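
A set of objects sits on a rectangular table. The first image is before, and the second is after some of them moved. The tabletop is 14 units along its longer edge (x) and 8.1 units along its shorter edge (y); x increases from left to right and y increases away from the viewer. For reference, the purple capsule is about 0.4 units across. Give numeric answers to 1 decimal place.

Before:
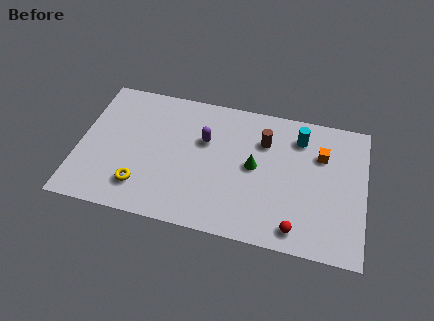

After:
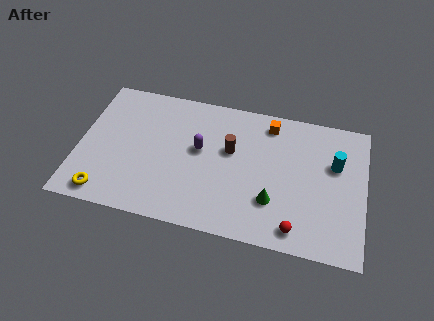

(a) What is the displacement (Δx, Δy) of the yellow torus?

(-1.7, -0.8)

From the two frames, the yellow torus sits at roughly (3.2, 1.8) before and (1.5, 1.0) after.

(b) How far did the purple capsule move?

0.6

The purple capsule was near (6.1, 5.2) before and (5.9, 4.6) after, so it travelled √(0.2² + 0.6²) ≈ 0.6 units.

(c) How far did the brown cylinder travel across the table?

1.8

From (9.0, 5.8) to (7.4, 4.9), the brown cylinder covered √(1.6² + 0.9²) ≈ 1.8 units.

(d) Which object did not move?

the red sphere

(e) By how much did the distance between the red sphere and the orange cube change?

+1.4

The distance was about 4.6 in the first image and 6.0 in the second, so they moved 1.4 units further apart.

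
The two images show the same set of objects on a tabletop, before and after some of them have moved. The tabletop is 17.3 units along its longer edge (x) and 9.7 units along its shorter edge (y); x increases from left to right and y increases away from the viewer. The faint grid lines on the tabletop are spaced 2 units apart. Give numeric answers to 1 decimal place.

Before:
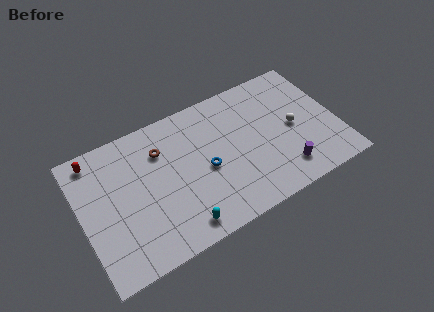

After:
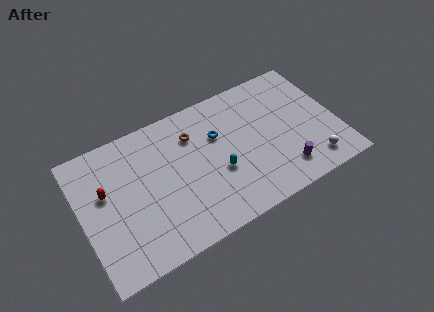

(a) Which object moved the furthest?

the cyan capsule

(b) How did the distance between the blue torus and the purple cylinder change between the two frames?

+0.4

They were about 5.6 units apart before and 6.0 after — 0.4 units further apart.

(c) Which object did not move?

the purple cylinder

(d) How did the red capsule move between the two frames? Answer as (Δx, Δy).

(0.4, -2.6)

The red capsule started near (1.3, 8.5) and ended near (1.7, 5.9).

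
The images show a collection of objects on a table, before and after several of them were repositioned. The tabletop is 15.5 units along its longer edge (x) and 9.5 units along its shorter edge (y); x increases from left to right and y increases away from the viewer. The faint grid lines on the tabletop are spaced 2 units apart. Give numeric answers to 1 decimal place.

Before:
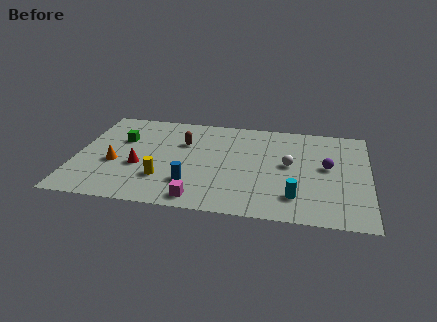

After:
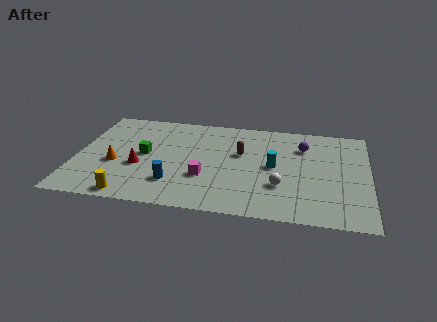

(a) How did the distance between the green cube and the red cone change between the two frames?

-1.5

Before: roughly 2.7 units apart; after: 1.2. That's 1.5 units closer together.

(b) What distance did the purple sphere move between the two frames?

2.2

The purple sphere was near (13.3, 5.2) before and (12.0, 7.0) after, so it travelled √(1.3² + 1.8²) ≈ 2.2 units.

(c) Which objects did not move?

the red cone and the orange cone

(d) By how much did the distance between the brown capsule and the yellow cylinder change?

+3.6

The distance was about 3.8 in the first image and 7.4 in the second, so they moved 3.6 units further apart.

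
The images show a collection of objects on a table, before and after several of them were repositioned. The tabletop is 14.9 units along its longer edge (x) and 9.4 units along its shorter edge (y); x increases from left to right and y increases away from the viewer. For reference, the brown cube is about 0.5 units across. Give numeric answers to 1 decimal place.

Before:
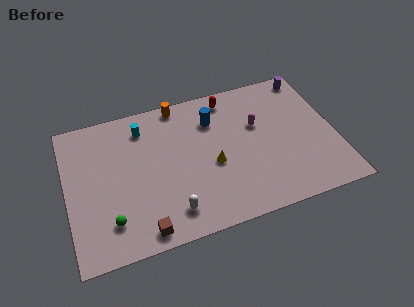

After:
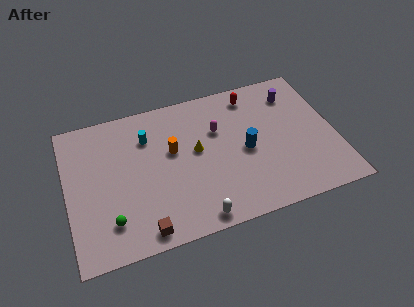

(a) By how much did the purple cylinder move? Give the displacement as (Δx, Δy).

(-1.0, -1.0)

From the two frames, the purple cylinder sits at roughly (13.9, 8.4) before and (12.9, 7.4) after.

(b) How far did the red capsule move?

1.3

The red capsule moved from about (9.3, 8.2) to (10.6, 8.0), a distance of √(1.3² + 0.2²) ≈ 1.3.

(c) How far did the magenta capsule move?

2.2

The magenta capsule moved from about (10.7, 5.9) to (8.5, 6.2), a distance of √(2.2² + 0.3²) ≈ 2.2.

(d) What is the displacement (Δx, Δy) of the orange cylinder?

(-0.6, -3.0)

The orange cylinder started near (6.5, 8.6) and ended near (5.9, 5.6).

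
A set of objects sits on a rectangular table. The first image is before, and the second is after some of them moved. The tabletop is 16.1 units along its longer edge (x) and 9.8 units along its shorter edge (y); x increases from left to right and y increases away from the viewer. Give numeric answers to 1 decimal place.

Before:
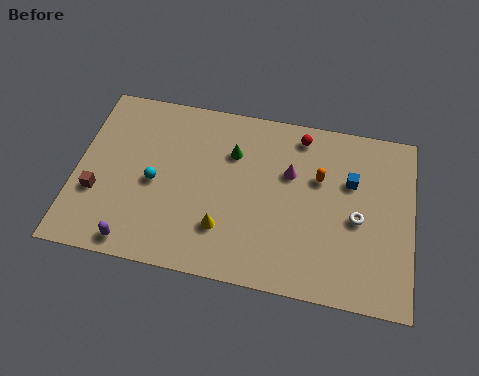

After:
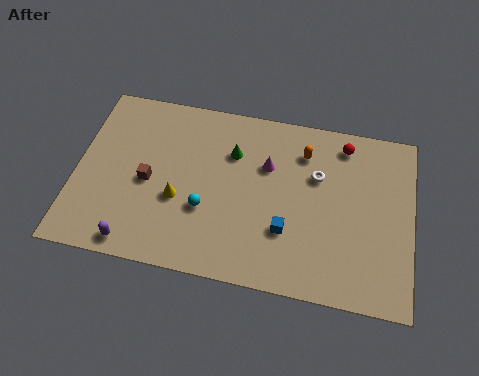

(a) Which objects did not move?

the green cone and the purple capsule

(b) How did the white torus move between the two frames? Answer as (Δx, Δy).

(-2.0, 2.0)

The white torus was at about (13.5, 4.4) and moved to about (11.5, 6.4).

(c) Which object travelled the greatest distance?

the blue cube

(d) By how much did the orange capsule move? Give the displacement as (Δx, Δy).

(-0.8, 1.3)

The orange capsule started near (11.6, 6.3) and ended near (10.8, 7.6).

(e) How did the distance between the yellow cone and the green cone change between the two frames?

-0.4

They were about 4.3 units apart before and 3.9 after — 0.4 units closer together.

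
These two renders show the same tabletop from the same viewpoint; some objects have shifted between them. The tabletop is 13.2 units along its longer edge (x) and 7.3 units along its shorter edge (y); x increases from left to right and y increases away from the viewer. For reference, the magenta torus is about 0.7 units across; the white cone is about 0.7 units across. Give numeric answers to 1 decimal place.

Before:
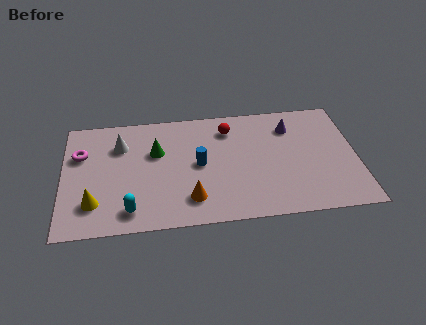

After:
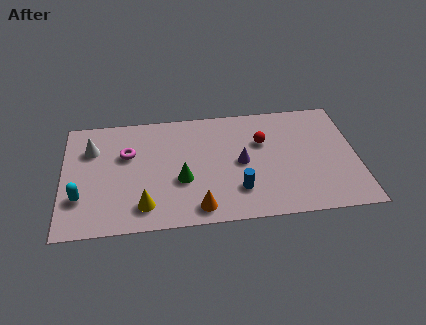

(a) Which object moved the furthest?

the purple cone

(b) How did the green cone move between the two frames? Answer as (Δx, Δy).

(1.1, -1.9)

From the two frames, the green cone sits at roughly (4.2, 4.7) before and (5.3, 2.8) after.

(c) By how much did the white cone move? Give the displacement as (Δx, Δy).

(-1.3, -0.1)

The white cone was at about (2.6, 5.3) and moved to about (1.3, 5.2).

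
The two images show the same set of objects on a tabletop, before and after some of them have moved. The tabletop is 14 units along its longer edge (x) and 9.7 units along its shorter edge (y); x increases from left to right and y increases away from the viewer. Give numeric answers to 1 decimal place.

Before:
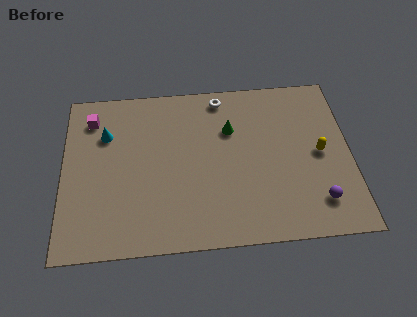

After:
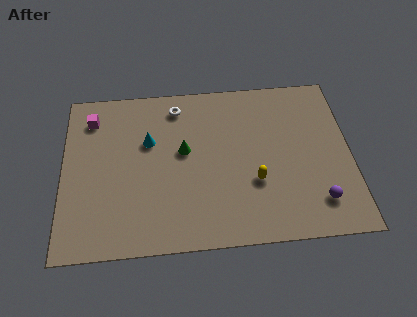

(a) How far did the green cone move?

2.5

The green cone was near (8.2, 6.6) before and (5.9, 5.5) after, so it travelled √(2.3² + 1.1²) ≈ 2.5 units.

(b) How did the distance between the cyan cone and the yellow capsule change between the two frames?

-4.8

The distance was about 10.6 in the first image and 5.8 in the second, so they moved 4.8 units closer together.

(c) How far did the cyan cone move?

2.2

The cyan cone was near (2.1, 6.8) before and (4.2, 6.2) after, so it travelled √(2.1² + 0.6²) ≈ 2.2 units.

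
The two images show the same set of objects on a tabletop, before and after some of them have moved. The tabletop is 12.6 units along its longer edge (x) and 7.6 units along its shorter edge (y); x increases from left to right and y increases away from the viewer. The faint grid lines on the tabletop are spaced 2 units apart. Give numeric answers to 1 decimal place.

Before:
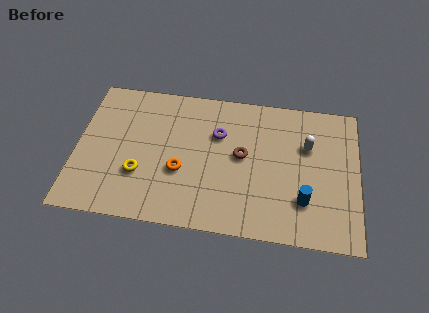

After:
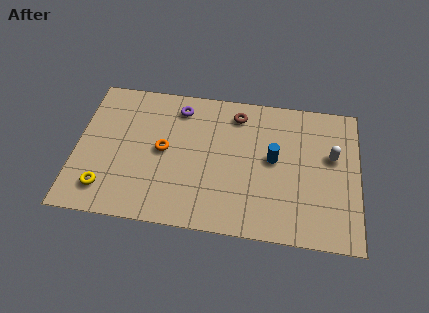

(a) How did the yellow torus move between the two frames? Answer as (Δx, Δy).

(-1.5, -1.0)

The yellow torus was at about (2.9, 2.5) and moved to about (1.4, 1.5).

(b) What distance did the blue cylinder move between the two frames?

2.4

The blue cylinder was near (10.2, 2.1) before and (8.8, 4.1) after, so it travelled √(1.4² + 2.0²) ≈ 2.4 units.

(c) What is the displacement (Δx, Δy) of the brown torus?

(-0.3, 2.2)

The brown torus started near (7.4, 4.1) and ended near (7.1, 6.3).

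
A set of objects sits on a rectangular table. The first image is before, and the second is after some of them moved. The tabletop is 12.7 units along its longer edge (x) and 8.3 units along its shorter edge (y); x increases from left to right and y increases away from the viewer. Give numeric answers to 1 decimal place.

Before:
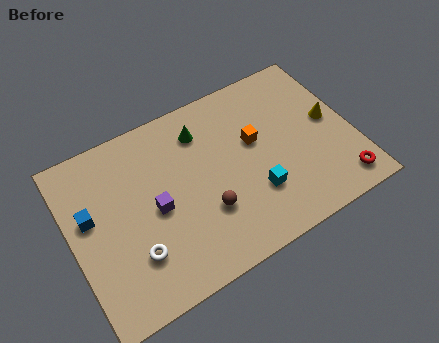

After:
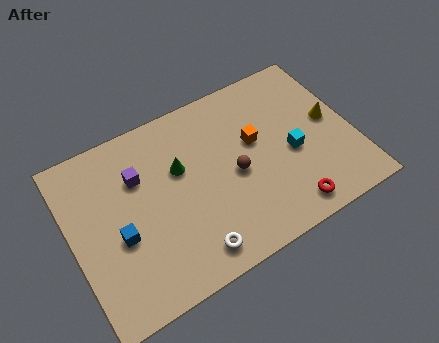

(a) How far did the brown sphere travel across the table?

1.9

From (5.8, 2.7) to (7.3, 3.8), the brown sphere covered √(1.5² + 1.1²) ≈ 1.9 units.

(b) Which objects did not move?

the yellow cone and the orange cube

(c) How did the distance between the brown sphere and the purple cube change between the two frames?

+2.1

The distance was about 2.4 in the first image and 4.5 in the second, so they moved 2.1 units further apart.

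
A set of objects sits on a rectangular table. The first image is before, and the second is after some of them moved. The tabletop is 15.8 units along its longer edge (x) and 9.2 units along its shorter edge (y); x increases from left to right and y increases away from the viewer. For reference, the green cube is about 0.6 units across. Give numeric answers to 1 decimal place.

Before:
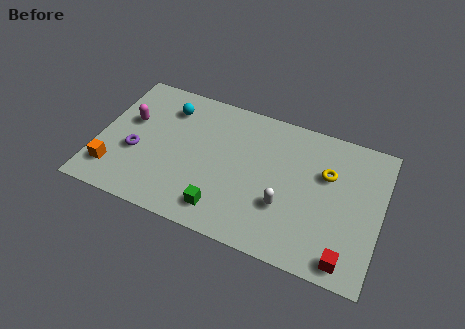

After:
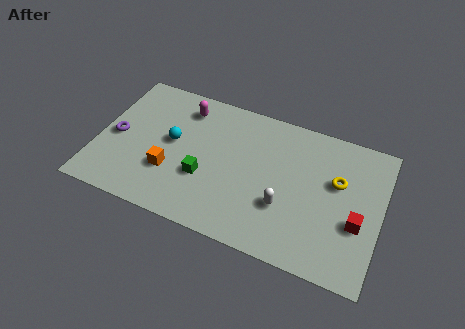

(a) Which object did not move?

the white capsule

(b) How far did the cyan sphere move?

2.3

The cyan sphere was near (3.6, 7.2) before and (4.1, 5.0) after, so it travelled √(0.5² + 2.2²) ≈ 2.3 units.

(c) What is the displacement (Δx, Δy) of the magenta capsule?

(2.9, 1.9)

The magenta capsule started near (1.6, 5.6) and ended near (4.5, 7.5).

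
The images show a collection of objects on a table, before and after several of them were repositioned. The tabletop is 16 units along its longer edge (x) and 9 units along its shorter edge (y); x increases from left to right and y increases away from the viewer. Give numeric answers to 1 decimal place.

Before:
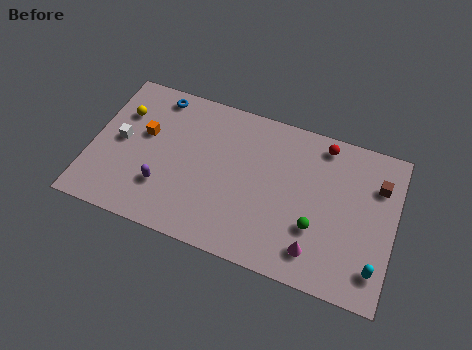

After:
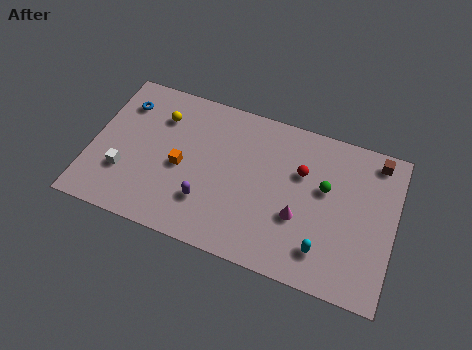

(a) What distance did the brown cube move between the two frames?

1.4

From (15.0, 6.5) to (14.8, 7.9), the brown cube covered √(0.2² + 1.4²) ≈ 1.4 units.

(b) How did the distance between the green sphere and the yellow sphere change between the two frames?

-2.1

The distance was about 11.1 in the first image and 9.0 in the second, so they moved 2.1 units closer together.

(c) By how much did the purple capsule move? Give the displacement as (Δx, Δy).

(2.3, -0.1)

The purple capsule started near (4.0, 2.6) and ended near (6.3, 2.5).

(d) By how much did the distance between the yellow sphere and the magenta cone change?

-3.2

They were about 11.6 units apart before and 8.4 after — 3.2 units closer together.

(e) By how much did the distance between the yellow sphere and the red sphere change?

-3.1

They were about 10.7 units apart before and 7.6 after — 3.1 units closer together.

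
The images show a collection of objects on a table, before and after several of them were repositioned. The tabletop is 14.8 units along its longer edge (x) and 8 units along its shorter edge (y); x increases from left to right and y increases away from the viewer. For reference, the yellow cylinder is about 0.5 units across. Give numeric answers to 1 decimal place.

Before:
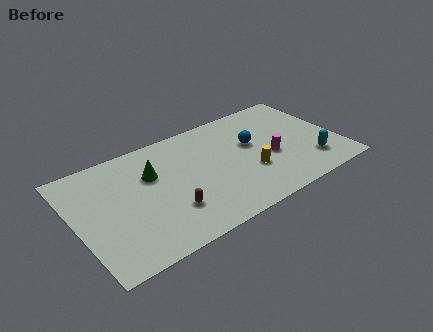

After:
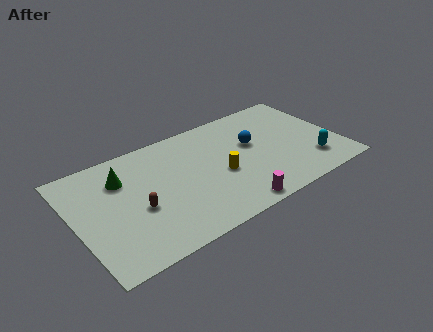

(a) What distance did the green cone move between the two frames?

1.7

From (4.4, 5.3) to (2.8, 5.8), the green cone covered √(1.6² + 0.5²) ≈ 1.7 units.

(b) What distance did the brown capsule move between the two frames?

1.9

The brown capsule moved from about (4.9, 2.3) to (3.3, 3.3), a distance of √(1.6² + 1.0²) ≈ 1.9.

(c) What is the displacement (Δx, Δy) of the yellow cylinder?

(-1.6, 0.6)

The yellow cylinder was at about (9.6, 2.8) and moved to about (8.0, 3.4).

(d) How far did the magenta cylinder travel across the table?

3.7

The magenta cylinder was near (10.9, 3.3) before and (8.2, 0.8) after, so it travelled √(2.7² + 2.5²) ≈ 3.7 units.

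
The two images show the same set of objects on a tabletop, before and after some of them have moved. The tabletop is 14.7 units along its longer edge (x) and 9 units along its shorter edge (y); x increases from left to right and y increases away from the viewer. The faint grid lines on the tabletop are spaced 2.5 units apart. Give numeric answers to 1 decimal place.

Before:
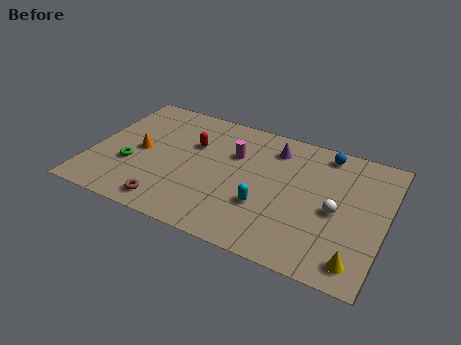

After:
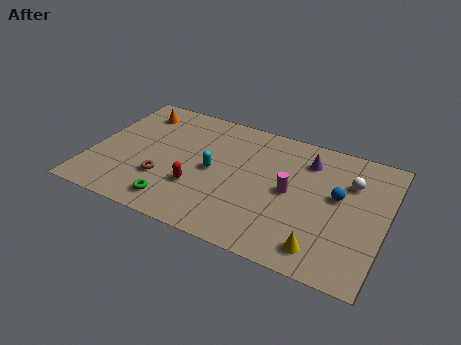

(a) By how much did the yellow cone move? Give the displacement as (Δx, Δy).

(-1.7, 0.1)

The yellow cone started near (13.6, 1.3) and ended near (11.9, 1.4).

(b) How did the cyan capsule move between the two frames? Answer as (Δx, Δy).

(-2.8, 1.4)

The cyan capsule started near (8.9, 3.0) and ended near (6.1, 4.4).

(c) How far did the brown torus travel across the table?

1.7

The brown torus was near (4.3, 1.2) before and (3.8, 2.8) after, so it travelled √(0.5² + 1.6²) ≈ 1.7 units.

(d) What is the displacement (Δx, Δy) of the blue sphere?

(0.9, -2.8)

The blue sphere started near (11.4, 7.9) and ended near (12.3, 5.1).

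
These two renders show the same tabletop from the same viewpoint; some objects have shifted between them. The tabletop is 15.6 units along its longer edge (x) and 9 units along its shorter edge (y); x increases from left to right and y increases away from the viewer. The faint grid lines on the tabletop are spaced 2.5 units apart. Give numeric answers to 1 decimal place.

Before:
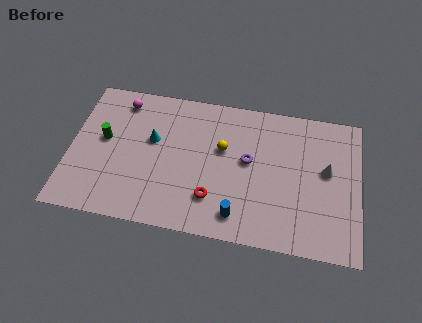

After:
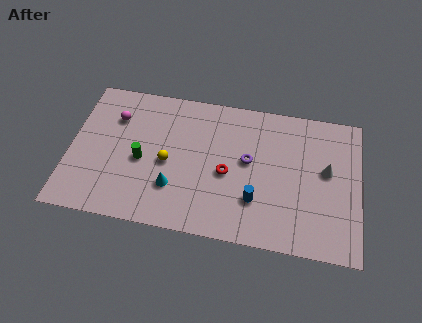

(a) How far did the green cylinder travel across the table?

2.3

The green cylinder moved from about (1.8, 5.0) to (3.9, 4.0), a distance of √(2.1² + 1.0²) ≈ 2.3.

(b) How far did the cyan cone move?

3.1

The cyan cone moved from about (4.4, 5.4) to (5.7, 2.6), a distance of √(1.3² + 2.8²) ≈ 3.1.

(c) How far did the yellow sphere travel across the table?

3.2

The yellow sphere was near (8.2, 5.5) before and (5.3, 4.1) after, so it travelled √(2.9² + 1.4²) ≈ 3.2 units.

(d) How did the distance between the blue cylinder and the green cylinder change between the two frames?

-1.8

The distance was about 8.2 in the first image and 6.4 in the second, so they moved 1.8 units closer together.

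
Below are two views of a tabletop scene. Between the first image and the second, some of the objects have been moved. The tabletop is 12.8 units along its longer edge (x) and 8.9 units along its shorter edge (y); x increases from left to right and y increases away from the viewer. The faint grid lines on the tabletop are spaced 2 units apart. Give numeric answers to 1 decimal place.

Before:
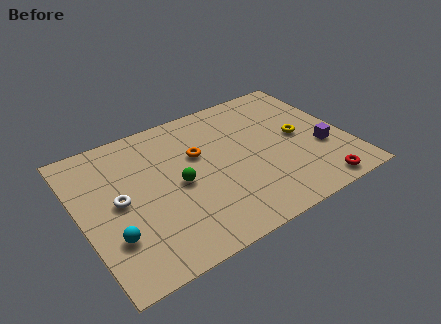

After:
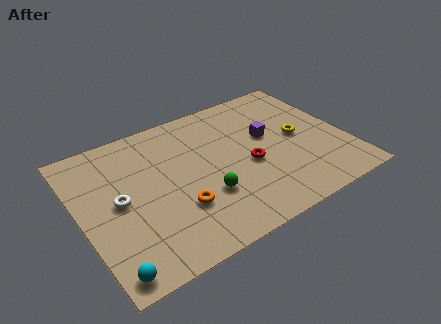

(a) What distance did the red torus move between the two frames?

4.0

From (10.8, 0.9) to (8.0, 3.8), the red torus covered √(2.8² + 2.9²) ≈ 4.0 units.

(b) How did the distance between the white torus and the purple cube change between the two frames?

-2.4

Before: roughly 9.8 units apart; after: 7.4. That's 2.4 units closer together.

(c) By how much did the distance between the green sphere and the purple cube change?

-2.8

The distance was about 7.0 in the first image and 4.2 in the second, so they moved 2.8 units closer together.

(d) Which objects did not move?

the yellow torus and the white torus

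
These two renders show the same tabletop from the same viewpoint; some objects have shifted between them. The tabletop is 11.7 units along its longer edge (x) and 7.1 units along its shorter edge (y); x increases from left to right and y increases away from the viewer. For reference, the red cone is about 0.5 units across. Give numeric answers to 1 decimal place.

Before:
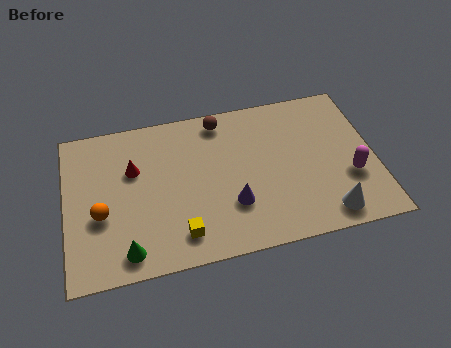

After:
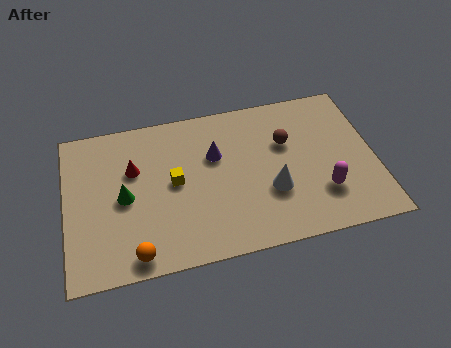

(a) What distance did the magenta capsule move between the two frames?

1.2

The magenta capsule moved from about (10.7, 2.5) to (9.6, 2.0), a distance of √(1.1² + 0.5²) ≈ 1.2.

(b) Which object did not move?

the red cone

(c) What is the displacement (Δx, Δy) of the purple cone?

(-0.5, 2.4)

From the two frames, the purple cone sits at roughly (6.2, 2.2) before and (5.7, 4.6) after.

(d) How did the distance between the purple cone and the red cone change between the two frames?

-1.2

They were about 4.3 units apart before and 3.1 after — 1.2 units closer together.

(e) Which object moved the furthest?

the brown sphere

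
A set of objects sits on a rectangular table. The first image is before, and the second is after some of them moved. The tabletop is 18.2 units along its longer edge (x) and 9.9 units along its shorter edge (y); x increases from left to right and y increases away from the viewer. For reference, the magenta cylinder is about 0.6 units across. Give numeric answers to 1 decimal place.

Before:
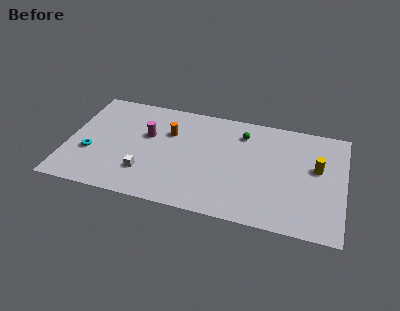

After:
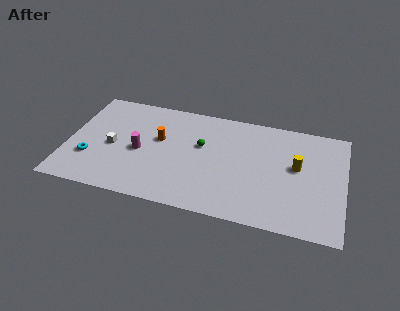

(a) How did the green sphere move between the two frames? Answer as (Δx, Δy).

(-2.6, -1.8)

The green sphere started near (11.4, 7.8) and ended near (8.8, 6.0).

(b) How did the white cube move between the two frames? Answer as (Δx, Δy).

(-2.3, 1.9)

From the two frames, the white cube sits at roughly (5.3, 2.6) before and (3.0, 4.5) after.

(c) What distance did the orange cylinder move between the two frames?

1.0

From (6.6, 6.7) to (6.0, 5.9), the orange cylinder covered √(0.6² + 0.8²) ≈ 1.0 units.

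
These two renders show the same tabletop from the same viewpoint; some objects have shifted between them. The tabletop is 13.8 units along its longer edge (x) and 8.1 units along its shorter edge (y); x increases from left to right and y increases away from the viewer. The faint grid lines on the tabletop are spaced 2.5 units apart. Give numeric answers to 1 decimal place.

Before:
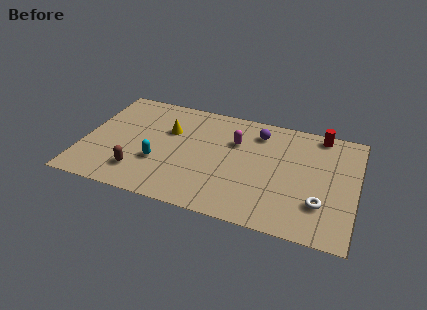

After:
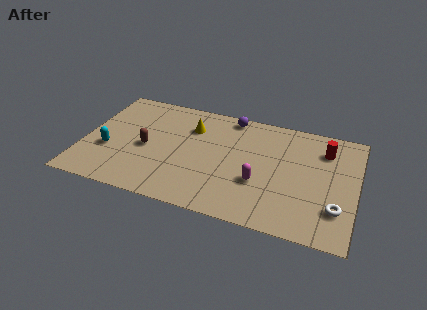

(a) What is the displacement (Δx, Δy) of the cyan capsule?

(-2.6, 0.2)

The cyan capsule started near (3.9, 2.8) and ended near (1.3, 3.0).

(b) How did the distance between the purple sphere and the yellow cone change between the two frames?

-2.3

They were about 4.7 units apart before and 2.4 after — 2.3 units closer together.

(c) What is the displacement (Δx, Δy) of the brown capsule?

(0.2, 1.9)

From the two frames, the brown capsule sits at roughly (3.0, 1.8) before and (3.2, 3.7) after.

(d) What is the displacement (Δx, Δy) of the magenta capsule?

(1.4, -2.6)

The magenta capsule was at about (7.6, 5.5) and moved to about (9.0, 2.9).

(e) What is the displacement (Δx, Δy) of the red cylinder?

(0.3, -1.1)

The red cylinder was at about (11.8, 7.3) and moved to about (12.1, 6.2).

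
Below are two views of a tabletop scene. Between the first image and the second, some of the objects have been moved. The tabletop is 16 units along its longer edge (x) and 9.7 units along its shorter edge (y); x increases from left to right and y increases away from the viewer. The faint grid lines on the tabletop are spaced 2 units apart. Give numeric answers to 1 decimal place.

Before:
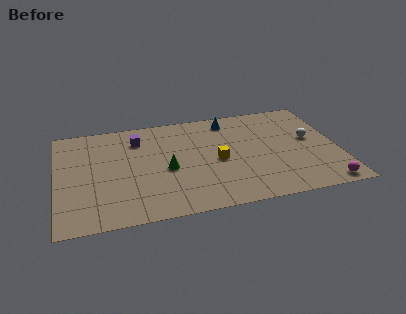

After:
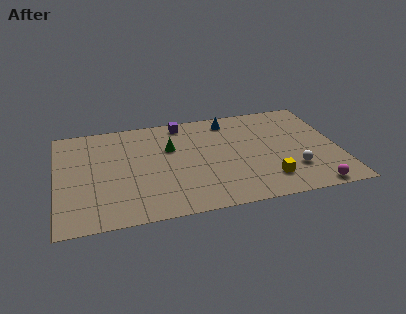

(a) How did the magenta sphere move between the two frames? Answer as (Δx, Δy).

(-0.7, -0.1)

From the two frames, the magenta sphere sits at roughly (14.9, 0.9) before and (14.2, 0.8) after.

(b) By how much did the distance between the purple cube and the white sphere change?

-1.6

The distance was about 10.0 in the first image and 8.4 in the second, so they moved 1.6 units closer together.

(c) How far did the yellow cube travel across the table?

3.6

The yellow cube moved from about (9.1, 4.5) to (11.8, 2.1), a distance of √(2.7² + 2.4²) ≈ 3.6.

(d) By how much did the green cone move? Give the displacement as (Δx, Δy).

(0.3, 2.0)

The green cone started near (6.2, 4.3) and ended near (6.5, 6.3).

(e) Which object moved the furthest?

the yellow cube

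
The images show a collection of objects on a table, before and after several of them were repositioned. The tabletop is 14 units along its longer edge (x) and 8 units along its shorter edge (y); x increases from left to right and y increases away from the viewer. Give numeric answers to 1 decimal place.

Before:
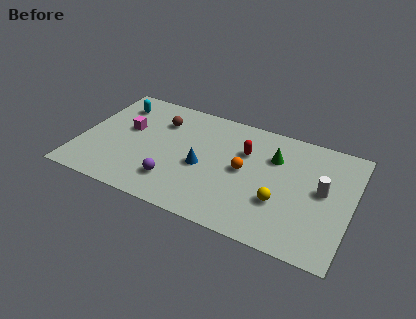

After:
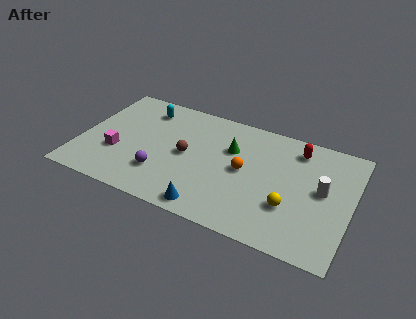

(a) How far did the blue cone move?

2.7

The blue cone moved from about (6.4, 3.5) to (7.1, 0.9), a distance of √(0.7² + 2.6²) ≈ 2.7.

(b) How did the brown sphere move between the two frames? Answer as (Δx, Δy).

(1.6, -1.9)

From the two frames, the brown sphere sits at roughly (3.9, 5.9) before and (5.5, 4.0) after.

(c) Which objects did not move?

the white cylinder and the orange sphere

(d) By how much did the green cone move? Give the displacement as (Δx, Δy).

(-2.2, -0.3)

The green cone started near (9.9, 5.6) and ended near (7.7, 5.3).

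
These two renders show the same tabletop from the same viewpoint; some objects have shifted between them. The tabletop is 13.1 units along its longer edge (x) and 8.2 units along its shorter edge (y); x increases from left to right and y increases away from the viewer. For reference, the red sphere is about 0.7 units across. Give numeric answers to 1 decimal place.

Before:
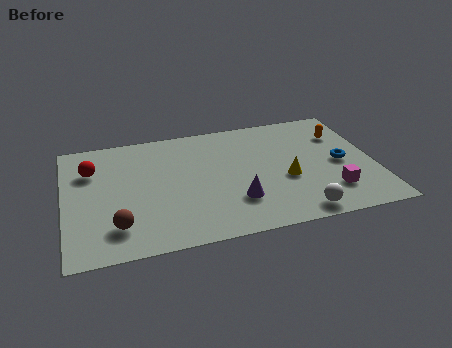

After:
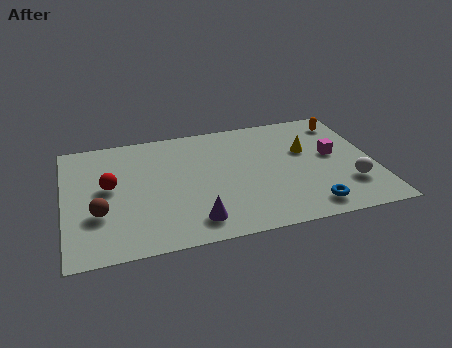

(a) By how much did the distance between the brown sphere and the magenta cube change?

+1.1

Before: roughly 9.0 units apart; after: 10.1. That's 1.1 units further apart.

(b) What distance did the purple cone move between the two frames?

2.0

The purple cone moved from about (7.1, 2.3) to (5.3, 1.4), a distance of √(1.8² + 0.9²) ≈ 2.0.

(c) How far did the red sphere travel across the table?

1.5

The red sphere was near (1.2, 5.8) before and (1.9, 4.5) after, so it travelled √(0.7² + 1.3²) ≈ 1.5 units.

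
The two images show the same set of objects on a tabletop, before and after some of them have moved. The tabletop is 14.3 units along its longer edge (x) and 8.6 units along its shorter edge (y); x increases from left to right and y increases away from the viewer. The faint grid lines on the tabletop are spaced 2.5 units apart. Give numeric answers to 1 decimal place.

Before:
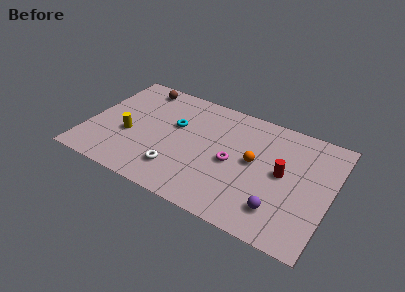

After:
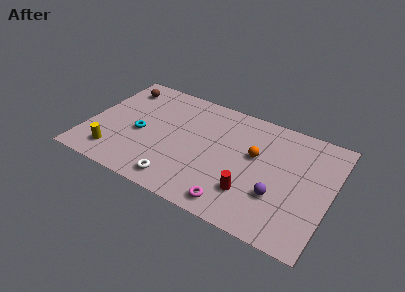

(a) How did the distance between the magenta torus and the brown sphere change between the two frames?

+2.7

They were about 7.0 units apart before and 9.7 after — 2.7 units further apart.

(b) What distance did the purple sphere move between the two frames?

0.9

The purple sphere moved from about (11.6, 1.9) to (11.4, 2.8), a distance of √(0.2² + 0.9²) ≈ 0.9.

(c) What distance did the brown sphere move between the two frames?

1.2

The brown sphere moved from about (2.5, 7.5) to (1.4, 7.0), a distance of √(1.1² + 0.5²) ≈ 1.2.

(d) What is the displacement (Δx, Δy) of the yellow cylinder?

(-0.6, -1.8)

The yellow cylinder was at about (2.5, 3.4) and moved to about (1.9, 1.6).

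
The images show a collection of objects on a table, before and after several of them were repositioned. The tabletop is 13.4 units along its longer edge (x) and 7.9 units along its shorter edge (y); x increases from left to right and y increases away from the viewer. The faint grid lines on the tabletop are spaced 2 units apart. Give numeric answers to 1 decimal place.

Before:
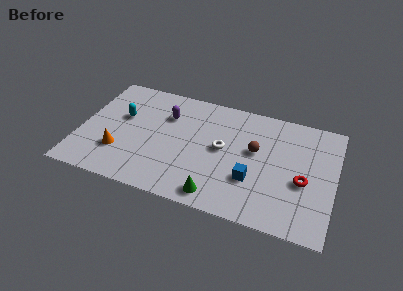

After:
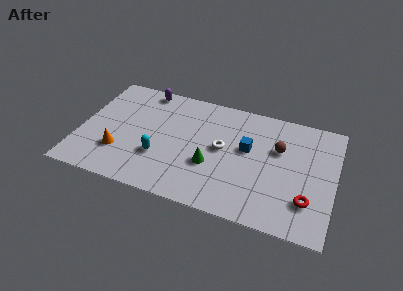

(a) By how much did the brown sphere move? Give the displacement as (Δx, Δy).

(1.2, 0.5)

The brown sphere started near (9.2, 4.6) and ended near (10.4, 5.1).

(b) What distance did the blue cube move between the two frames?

2.0

From (9.2, 2.6) to (8.8, 4.6), the blue cube covered √(0.4² + 2.0²) ≈ 2.0 units.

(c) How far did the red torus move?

1.2

The red torus was near (11.8, 3.3) before and (12.1, 2.1) after, so it travelled √(0.3² + 1.2²) ≈ 1.2 units.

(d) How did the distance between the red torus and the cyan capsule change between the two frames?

-2.0

They were about 9.8 units apart before and 7.8 after — 2.0 units closer together.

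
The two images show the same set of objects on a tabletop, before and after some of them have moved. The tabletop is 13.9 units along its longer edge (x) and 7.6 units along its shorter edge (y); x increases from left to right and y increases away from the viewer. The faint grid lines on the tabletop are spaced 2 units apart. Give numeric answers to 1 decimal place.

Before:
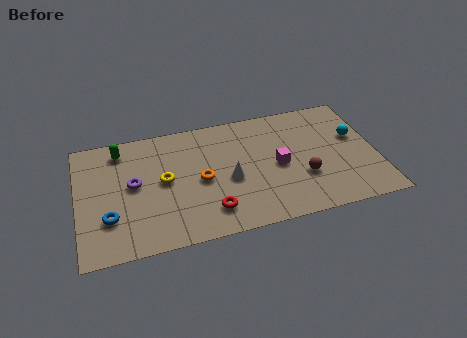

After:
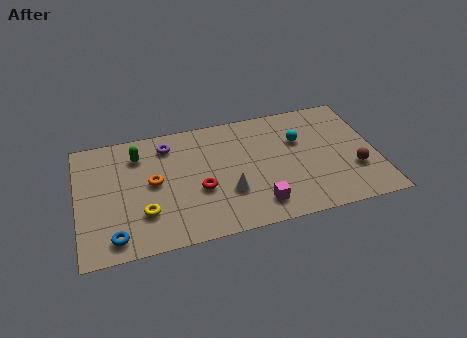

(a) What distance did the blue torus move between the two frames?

1.2

The blue torus was near (1.4, 2.3) before and (1.6, 1.1) after, so it travelled √(0.2² + 1.2²) ≈ 1.2 units.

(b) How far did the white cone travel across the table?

0.8

The white cone moved from about (7.0, 3.3) to (6.9, 2.5), a distance of √(0.1² + 0.8²) ≈ 0.8.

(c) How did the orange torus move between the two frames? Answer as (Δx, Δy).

(-2.2, 0.4)

The orange torus started near (5.7, 3.6) and ended near (3.5, 4.0).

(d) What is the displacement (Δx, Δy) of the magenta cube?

(-1.1, -2.2)

The magenta cube was at about (9.3, 3.6) and moved to about (8.2, 1.4).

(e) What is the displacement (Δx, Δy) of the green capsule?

(0.8, -0.5)

From the two frames, the green capsule sits at roughly (2.1, 6.4) before and (2.9, 5.9) after.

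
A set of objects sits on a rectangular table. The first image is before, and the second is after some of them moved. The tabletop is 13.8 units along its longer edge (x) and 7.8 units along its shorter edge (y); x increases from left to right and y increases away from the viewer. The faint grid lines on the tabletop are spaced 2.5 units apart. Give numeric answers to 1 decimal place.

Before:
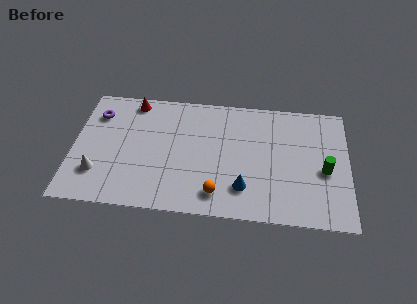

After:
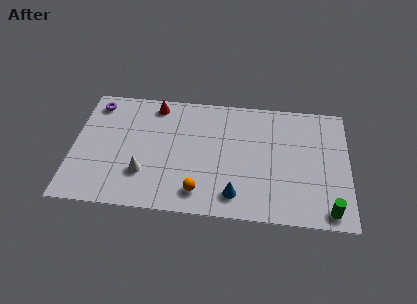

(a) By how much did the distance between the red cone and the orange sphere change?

-1.1

Before: roughly 7.0 units apart; after: 5.9. That's 1.1 units closer together.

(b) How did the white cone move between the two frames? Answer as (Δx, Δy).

(2.3, 0.2)

The white cone started near (1.3, 2.1) and ended near (3.6, 2.3).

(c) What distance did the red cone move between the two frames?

1.1

The red cone was near (2.9, 6.9) before and (4.0, 6.8) after, so it travelled √(1.1² + 0.1²) ≈ 1.1 units.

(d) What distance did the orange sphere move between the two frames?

0.9

The orange sphere moved from about (7.3, 1.4) to (6.4, 1.4), a distance of √(0.9² + 0.0²) ≈ 0.9.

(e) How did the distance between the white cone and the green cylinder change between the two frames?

-2.1

Before: roughly 11.4 units apart; after: 9.3. That's 2.1 units closer together.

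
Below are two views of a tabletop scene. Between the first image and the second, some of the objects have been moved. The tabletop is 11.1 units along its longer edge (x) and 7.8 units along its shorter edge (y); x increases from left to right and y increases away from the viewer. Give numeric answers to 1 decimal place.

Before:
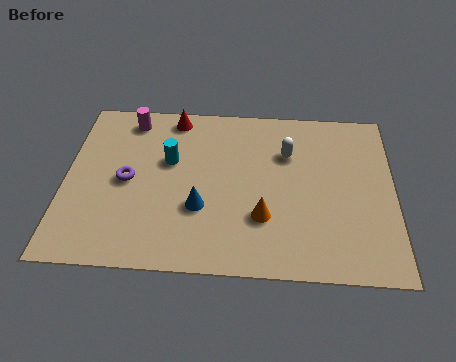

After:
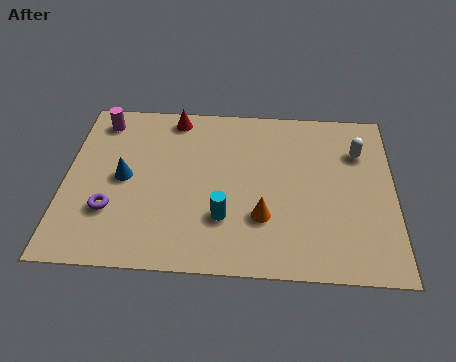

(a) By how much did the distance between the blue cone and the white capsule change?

+4.1

Before: roughly 4.0 units apart; after: 8.1. That's 4.1 units further apart.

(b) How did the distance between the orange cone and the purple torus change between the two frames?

+0.3

Before: roughly 4.8 units apart; after: 5.1. That's 0.3 units further apart.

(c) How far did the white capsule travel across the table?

2.4

From (7.5, 5.4) to (9.9, 5.6), the white capsule covered √(2.4² + 0.2²) ≈ 2.4 units.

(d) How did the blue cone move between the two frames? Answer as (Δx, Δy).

(-2.6, 1.2)

The blue cone started near (4.6, 2.7) and ended near (2.0, 3.9).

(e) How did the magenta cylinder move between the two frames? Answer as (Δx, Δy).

(-1.0, -0.1)

The magenta cylinder was at about (2.1, 6.7) and moved to about (1.1, 6.6).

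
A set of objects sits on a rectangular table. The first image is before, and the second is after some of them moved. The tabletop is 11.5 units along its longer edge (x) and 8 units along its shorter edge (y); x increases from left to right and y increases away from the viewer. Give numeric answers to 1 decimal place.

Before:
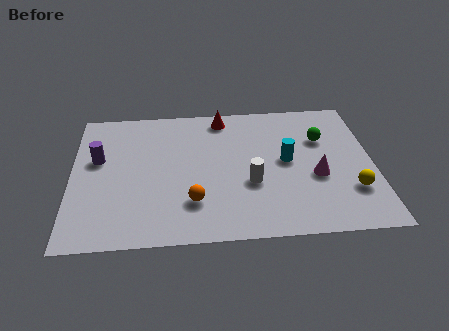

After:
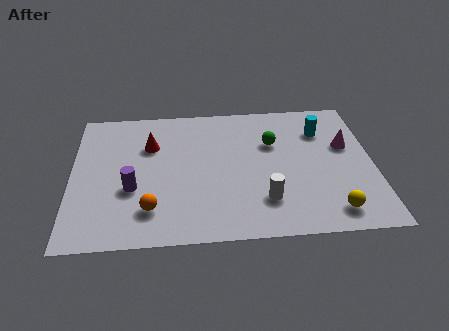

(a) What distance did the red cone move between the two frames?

3.2

The red cone moved from about (5.8, 7.0) to (3.0, 5.5), a distance of √(2.8² + 1.5²) ≈ 3.2.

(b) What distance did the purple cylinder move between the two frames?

2.2

The purple cylinder was near (1.0, 4.8) before and (2.3, 3.0) after, so it travelled √(1.3² + 1.8²) ≈ 2.2 units.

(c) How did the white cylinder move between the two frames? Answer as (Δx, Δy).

(0.5, -1.0)

The white cylinder started near (6.8, 3.0) and ended near (7.3, 2.0).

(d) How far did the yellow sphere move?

1.4

From (10.6, 2.3) to (9.8, 1.2), the yellow sphere covered √(0.8² + 1.1²) ≈ 1.4 units.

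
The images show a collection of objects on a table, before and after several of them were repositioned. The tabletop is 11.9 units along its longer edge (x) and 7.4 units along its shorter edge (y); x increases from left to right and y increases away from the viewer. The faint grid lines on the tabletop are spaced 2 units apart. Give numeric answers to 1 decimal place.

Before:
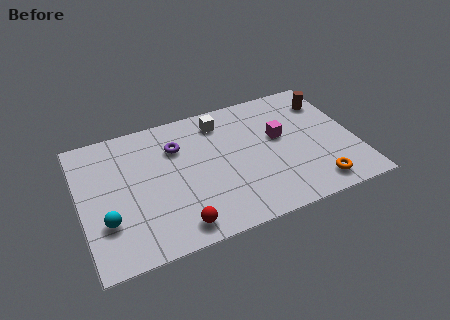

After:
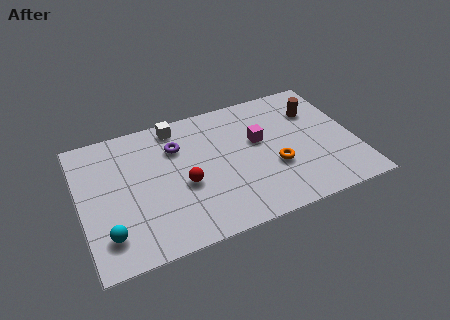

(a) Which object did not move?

the purple torus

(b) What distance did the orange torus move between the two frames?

2.3

The orange torus moved from about (9.9, 1.1) to (8.3, 2.7), a distance of √(1.6² + 1.6²) ≈ 2.3.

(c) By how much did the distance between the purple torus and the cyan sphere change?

+0.5

Before: roughly 4.5 units apart; after: 5.0. That's 0.5 units further apart.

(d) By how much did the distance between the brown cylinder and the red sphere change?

-2.1

The distance was about 8.5 in the first image and 6.4 in the second, so they moved 2.1 units closer together.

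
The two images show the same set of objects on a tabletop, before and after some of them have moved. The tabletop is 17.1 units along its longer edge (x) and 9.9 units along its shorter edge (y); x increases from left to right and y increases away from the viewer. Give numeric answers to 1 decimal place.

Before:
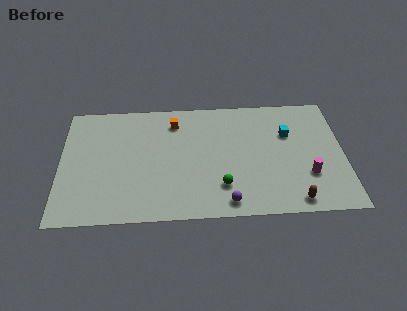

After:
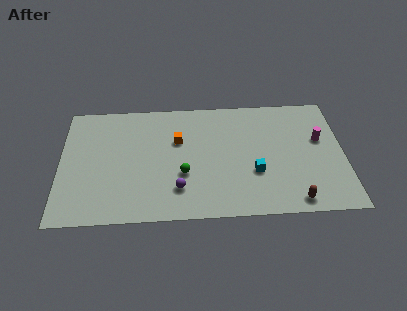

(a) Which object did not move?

the brown capsule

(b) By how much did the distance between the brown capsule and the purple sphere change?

+3.0

Before: roughly 4.0 units apart; after: 7.0. That's 3.0 units further apart.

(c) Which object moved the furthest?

the cyan cube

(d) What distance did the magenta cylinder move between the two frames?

3.0

The magenta cylinder was near (14.9, 3.1) before and (15.7, 6.0) after, so it travelled √(0.8² + 2.9²) ≈ 3.0 units.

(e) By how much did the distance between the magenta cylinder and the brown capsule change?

+3.0

They were about 2.2 units apart before and 5.2 after — 3.0 units further apart.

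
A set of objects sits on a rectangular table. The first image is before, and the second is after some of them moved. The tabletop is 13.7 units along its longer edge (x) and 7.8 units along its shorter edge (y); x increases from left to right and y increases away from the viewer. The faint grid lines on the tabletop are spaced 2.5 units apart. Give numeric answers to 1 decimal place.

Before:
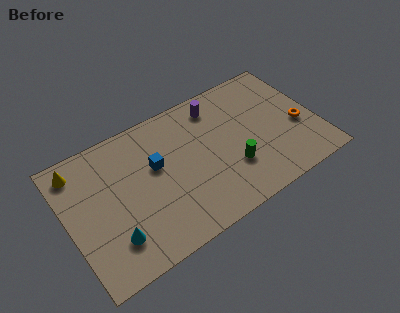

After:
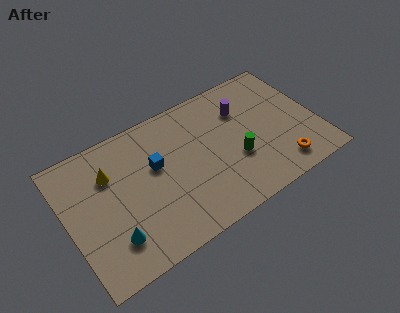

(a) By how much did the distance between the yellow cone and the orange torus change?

-2.5

They were about 12.3 units apart before and 9.8 after — 2.5 units closer together.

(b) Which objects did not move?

the blue cube and the cyan cone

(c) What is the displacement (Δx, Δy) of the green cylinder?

(0.3, 0.4)

The green cylinder started near (8.8, 2.5) and ended near (9.1, 2.9).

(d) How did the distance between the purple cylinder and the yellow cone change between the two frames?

-0.3

They were about 7.7 units apart before and 7.4 after — 0.3 units closer together.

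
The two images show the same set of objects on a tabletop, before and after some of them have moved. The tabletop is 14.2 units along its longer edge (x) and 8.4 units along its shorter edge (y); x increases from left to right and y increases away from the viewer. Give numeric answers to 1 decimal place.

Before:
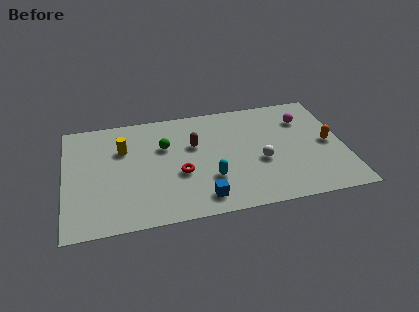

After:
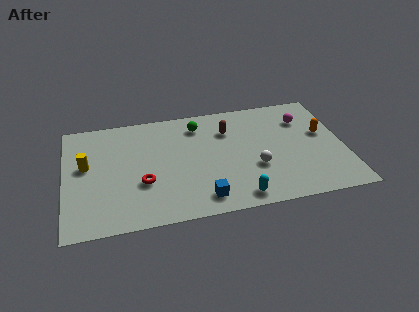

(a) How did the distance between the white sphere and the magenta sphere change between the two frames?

+0.5

They were about 3.7 units apart before and 4.2 after — 0.5 units further apart.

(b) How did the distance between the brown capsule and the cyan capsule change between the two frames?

+2.3

The distance was about 2.8 in the first image and 5.1 in the second, so they moved 2.3 units further apart.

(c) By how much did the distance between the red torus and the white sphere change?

+1.6

The distance was about 4.1 in the first image and 5.7 in the second, so they moved 1.6 units further apart.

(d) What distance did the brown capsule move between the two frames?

2.0

The brown capsule moved from about (6.6, 5.3) to (8.4, 6.1), a distance of √(1.8² + 0.8²) ≈ 2.0.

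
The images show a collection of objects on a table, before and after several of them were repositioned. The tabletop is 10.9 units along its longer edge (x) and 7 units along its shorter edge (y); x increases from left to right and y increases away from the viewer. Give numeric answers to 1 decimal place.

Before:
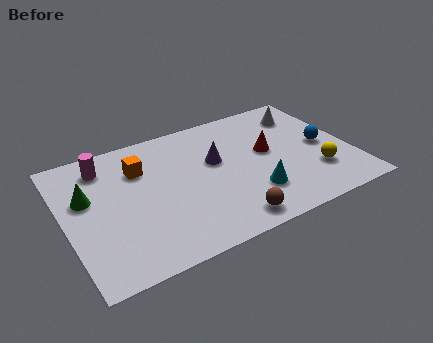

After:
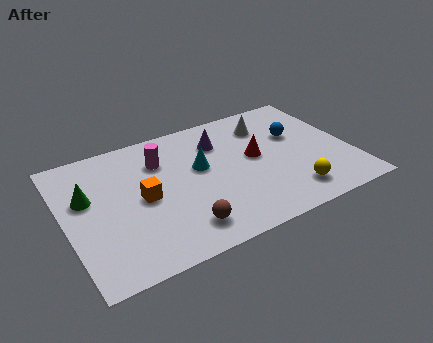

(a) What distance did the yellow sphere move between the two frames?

1.3

The yellow sphere was near (9.4, 2.0) before and (8.3, 1.3) after, so it travelled √(1.1² + 0.7²) ≈ 1.3 units.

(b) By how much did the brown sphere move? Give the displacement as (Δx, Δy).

(-1.7, 0.4)

From the two frames, the brown sphere sits at roughly (5.8, 0.9) before and (4.1, 1.3) after.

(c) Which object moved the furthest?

the cyan cone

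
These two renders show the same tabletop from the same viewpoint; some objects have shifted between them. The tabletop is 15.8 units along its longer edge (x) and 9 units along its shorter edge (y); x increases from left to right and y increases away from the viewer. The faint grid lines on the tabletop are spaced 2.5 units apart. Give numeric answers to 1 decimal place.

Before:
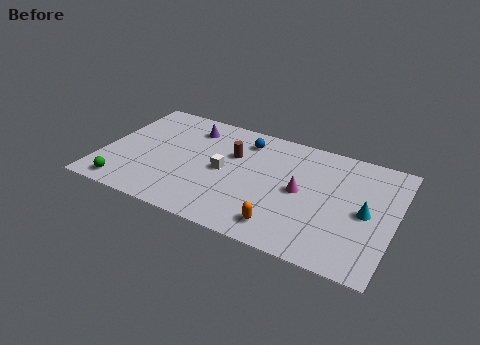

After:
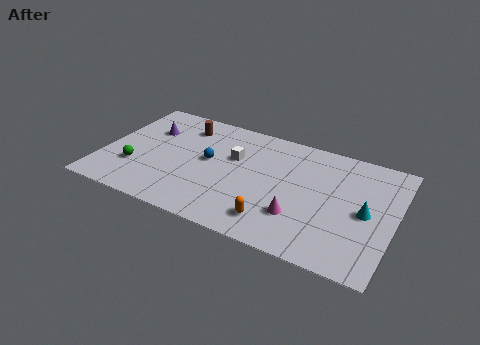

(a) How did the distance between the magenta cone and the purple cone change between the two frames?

+2.5

Before: roughly 6.9 units apart; after: 9.4. That's 2.5 units further apart.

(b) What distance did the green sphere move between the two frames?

1.7

From (1.6, 1.1) to (1.9, 2.8), the green sphere covered √(0.3² + 1.7²) ≈ 1.7 units.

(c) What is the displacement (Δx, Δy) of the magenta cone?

(0.1, -1.9)

From the two frames, the magenta cone sits at roughly (10.8, 4.5) before and (10.9, 2.6) after.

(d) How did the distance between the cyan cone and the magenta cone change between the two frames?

+0.3

Before: roughly 3.5 units apart; after: 3.8. That's 0.3 units further apart.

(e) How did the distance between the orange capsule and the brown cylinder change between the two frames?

+2.4

They were about 5.5 units apart before and 7.9 after — 2.4 units further apart.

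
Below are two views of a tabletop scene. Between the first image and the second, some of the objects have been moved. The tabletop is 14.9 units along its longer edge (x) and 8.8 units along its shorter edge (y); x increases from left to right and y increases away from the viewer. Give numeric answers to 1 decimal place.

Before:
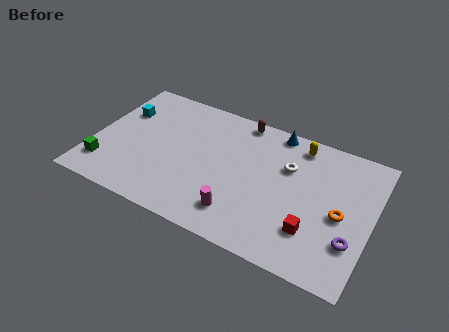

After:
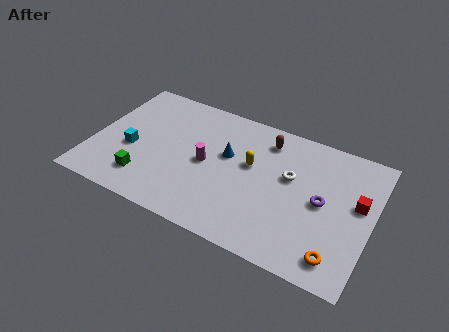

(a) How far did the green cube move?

2.2

The green cube moved from about (0.9, 1.9) to (3.1, 1.9), a distance of √(2.2² + 0.0²) ≈ 2.2.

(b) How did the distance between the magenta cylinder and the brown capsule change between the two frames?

-2.1

They were about 6.2 units apart before and 4.1 after — 2.1 units closer together.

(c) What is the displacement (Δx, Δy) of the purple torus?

(-1.7, 1.8)

From the two frames, the purple torus sits at roughly (14.0, 2.6) before and (12.3, 4.4) after.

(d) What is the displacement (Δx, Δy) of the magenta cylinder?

(-2.1, 2.5)

The magenta cylinder was at about (8.2, 1.8) and moved to about (6.1, 4.3).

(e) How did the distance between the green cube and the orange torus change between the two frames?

-2.3

They were about 12.6 units apart before and 10.3 after — 2.3 units closer together.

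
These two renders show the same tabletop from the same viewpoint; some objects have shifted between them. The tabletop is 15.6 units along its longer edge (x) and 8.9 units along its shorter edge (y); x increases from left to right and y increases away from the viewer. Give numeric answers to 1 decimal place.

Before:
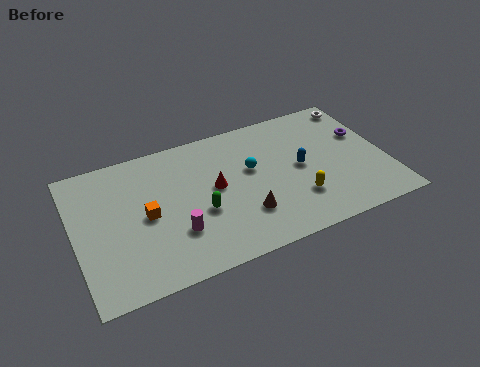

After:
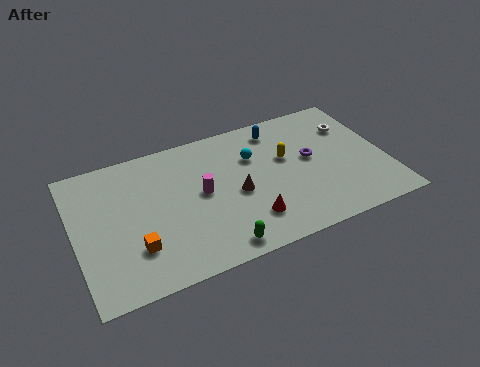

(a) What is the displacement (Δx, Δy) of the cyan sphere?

(0.2, 0.8)

From the two frames, the cyan sphere sits at roughly (8.9, 5.3) before and (9.1, 6.1) after.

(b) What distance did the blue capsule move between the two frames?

3.1

From (11.3, 4.5) to (10.5, 7.5), the blue capsule covered √(0.8² + 3.0²) ≈ 3.1 units.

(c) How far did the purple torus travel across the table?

2.9

The purple torus was near (14.7, 5.6) before and (11.9, 4.9) after, so it travelled √(2.8² + 0.7²) ≈ 2.9 units.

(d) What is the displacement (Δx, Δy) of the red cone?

(1.4, -2.7)

The red cone was at about (7.0, 4.8) and moved to about (8.4, 2.1).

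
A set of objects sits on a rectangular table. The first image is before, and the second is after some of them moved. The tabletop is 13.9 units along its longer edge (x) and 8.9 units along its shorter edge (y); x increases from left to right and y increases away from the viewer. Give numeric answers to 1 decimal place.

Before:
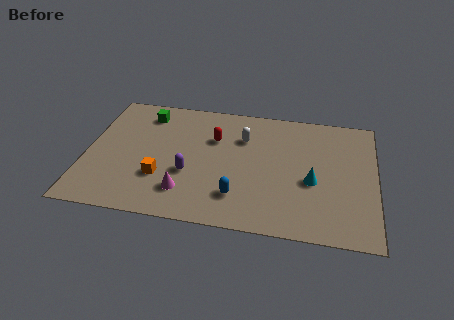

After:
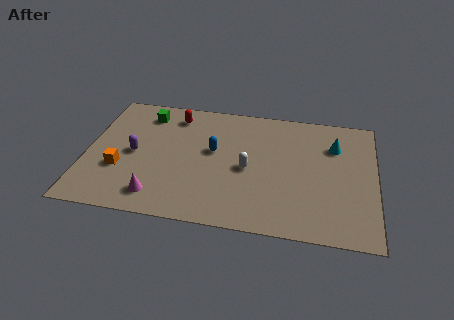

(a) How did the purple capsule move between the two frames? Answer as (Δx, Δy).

(-2.7, 1.0)

From the two frames, the purple capsule sits at roughly (5.0, 3.3) before and (2.3, 4.3) after.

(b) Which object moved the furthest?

the blue capsule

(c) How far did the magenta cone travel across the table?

1.4

The magenta cone was near (4.9, 2.0) before and (3.6, 1.5) after, so it travelled √(1.3² + 0.5²) ≈ 1.4 units.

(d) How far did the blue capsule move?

3.3

From (7.4, 2.1) to (6.1, 5.1), the blue capsule covered √(1.3² + 3.0²) ≈ 3.3 units.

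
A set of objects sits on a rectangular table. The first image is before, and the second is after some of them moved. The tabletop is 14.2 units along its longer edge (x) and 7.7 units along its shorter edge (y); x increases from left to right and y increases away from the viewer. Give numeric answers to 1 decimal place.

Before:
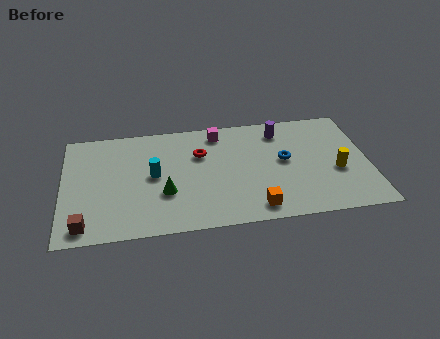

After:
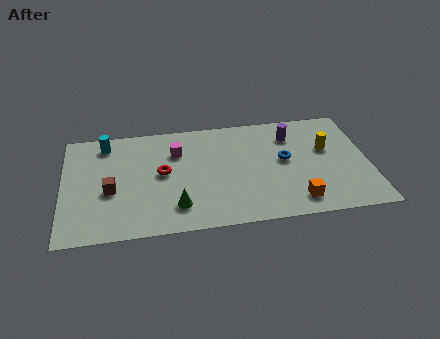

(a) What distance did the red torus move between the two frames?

2.1

The red torus was near (6.4, 5.2) before and (4.6, 4.1) after, so it travelled √(1.8² + 1.1²) ≈ 2.1 units.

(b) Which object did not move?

the blue torus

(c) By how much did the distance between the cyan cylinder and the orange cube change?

+4.7

The distance was about 5.4 in the first image and 10.1 in the second, so they moved 4.7 units further apart.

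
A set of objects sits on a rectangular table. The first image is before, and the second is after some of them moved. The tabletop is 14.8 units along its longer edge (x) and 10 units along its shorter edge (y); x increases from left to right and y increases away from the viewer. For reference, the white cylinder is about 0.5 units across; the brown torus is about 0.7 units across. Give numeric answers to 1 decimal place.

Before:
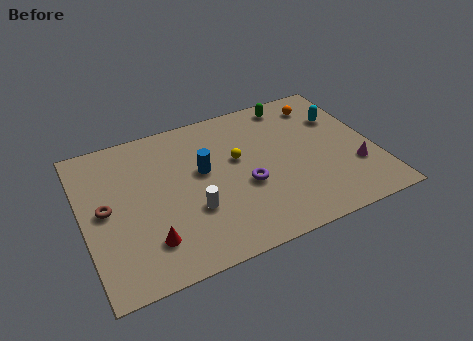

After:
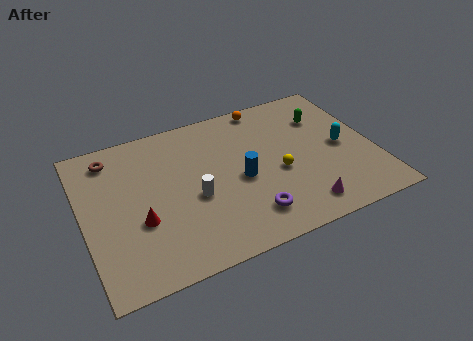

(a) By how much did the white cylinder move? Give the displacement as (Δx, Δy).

(0.2, 0.8)

The white cylinder was at about (5.3, 3.4) and moved to about (5.5, 4.2).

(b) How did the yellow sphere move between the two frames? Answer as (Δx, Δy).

(1.9, -1.7)

The yellow sphere started near (7.9, 5.9) and ended near (9.8, 4.2).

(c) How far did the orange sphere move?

2.9

The orange sphere moved from about (12.6, 8.2) to (9.8, 9.1), a distance of √(2.8² + 0.9²) ≈ 2.9.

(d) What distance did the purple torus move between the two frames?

2.0

The purple torus moved from about (8.1, 4.0) to (8.0, 2.0), a distance of √(0.1² + 2.0²) ≈ 2.0.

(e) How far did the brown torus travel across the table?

3.4

From (1.1, 5.1) to (1.7, 8.4), the brown torus covered √(0.6² + 3.3²) ≈ 3.4 units.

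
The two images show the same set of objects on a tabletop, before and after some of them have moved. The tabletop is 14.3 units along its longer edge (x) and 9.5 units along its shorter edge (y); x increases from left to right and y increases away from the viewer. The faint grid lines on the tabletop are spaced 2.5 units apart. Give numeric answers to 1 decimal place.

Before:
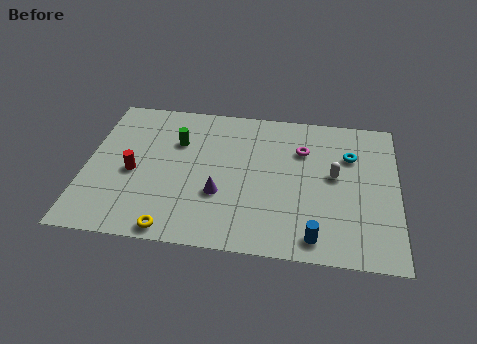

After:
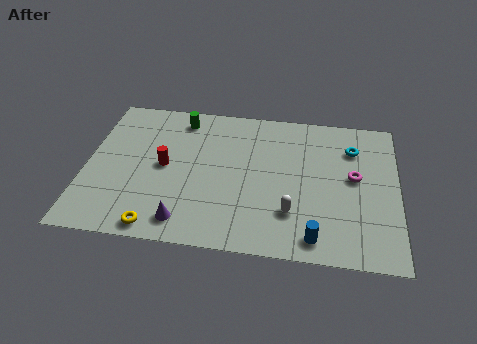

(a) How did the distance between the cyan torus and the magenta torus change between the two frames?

-0.3

They were about 2.2 units apart before and 1.9 after — 0.3 units closer together.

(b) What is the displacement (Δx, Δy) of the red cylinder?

(1.4, 0.6)

The red cylinder was at about (2.2, 4.2) and moved to about (3.6, 4.8).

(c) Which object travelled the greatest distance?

the white capsule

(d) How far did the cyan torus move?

0.5

The cyan torus was near (12.1, 6.6) before and (12.2, 7.1) after, so it travelled √(0.1² + 0.5²) ≈ 0.5 units.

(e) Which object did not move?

the blue cylinder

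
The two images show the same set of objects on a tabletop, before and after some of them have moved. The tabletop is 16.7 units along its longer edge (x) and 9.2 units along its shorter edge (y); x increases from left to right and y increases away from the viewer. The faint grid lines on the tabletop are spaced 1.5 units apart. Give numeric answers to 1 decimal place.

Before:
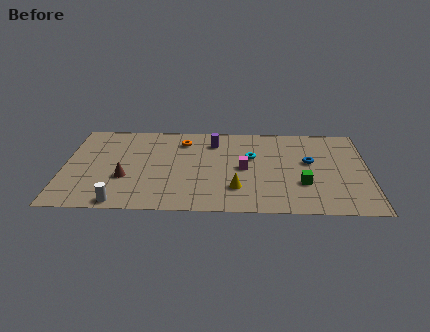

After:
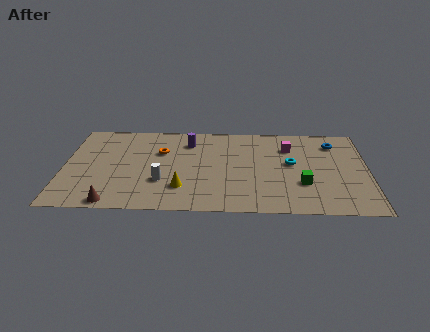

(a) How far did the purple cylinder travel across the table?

1.4

The purple cylinder moved from about (8.2, 7.2) to (6.8, 7.2), a distance of √(1.4² + 0.0²) ≈ 1.4.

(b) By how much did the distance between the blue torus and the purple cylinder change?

+2.5

The distance was about 5.6 in the first image and 8.1 in the second, so they moved 2.5 units further apart.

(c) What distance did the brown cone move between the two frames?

2.6

The brown cone was near (3.4, 3.3) before and (2.8, 0.8) after, so it travelled √(0.6² + 2.5²) ≈ 2.6 units.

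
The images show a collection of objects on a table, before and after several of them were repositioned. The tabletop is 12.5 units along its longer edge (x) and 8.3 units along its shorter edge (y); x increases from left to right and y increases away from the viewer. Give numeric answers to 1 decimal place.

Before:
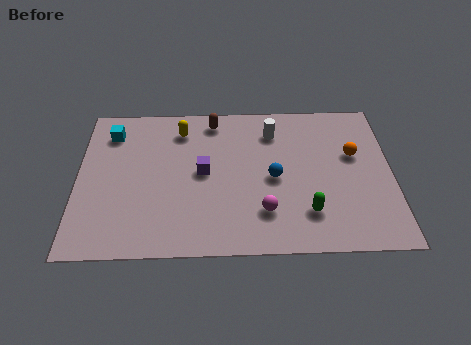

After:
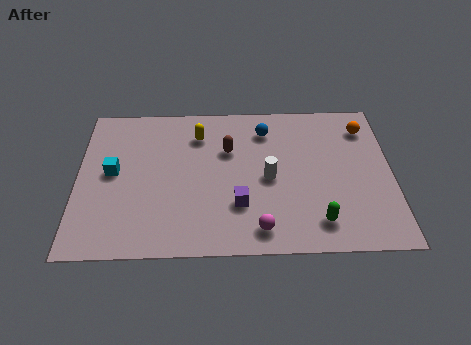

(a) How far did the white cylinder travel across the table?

2.6

The white cylinder moved from about (7.8, 6.5) to (7.6, 3.9), a distance of √(0.2² + 2.6²) ≈ 2.6.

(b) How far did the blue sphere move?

2.7

The blue sphere was near (7.8, 3.9) before and (7.5, 6.6) after, so it travelled √(0.3² + 2.7²) ≈ 2.7 units.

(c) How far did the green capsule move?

0.6

The green capsule was near (9.1, 2.0) before and (9.5, 1.5) after, so it travelled √(0.4² + 0.5²) ≈ 0.6 units.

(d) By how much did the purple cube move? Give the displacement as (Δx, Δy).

(1.4, -1.8)

The purple cube started near (5.0, 4.3) and ended near (6.4, 2.5).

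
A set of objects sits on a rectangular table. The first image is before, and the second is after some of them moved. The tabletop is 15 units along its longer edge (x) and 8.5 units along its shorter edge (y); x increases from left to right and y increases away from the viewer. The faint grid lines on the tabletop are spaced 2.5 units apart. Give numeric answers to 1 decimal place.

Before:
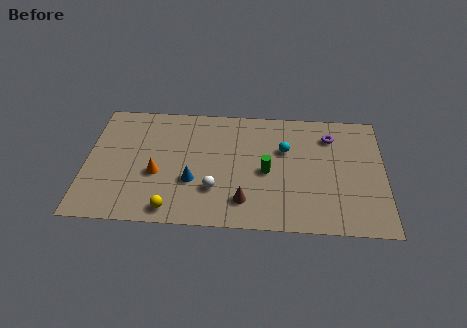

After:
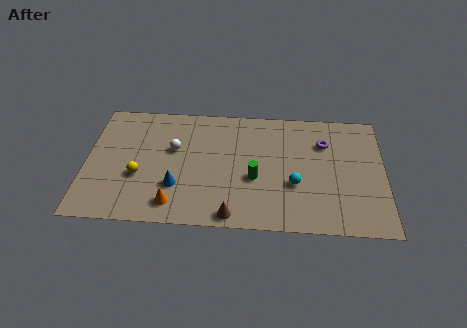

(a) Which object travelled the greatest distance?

the white sphere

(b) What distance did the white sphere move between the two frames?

3.4

The white sphere moved from about (6.5, 2.5) to (4.4, 5.2), a distance of √(2.1² + 2.7²) ≈ 3.4.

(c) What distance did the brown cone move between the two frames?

1.2

From (8.0, 1.8) to (7.4, 0.8), the brown cone covered √(0.6² + 1.0²) ≈ 1.2 units.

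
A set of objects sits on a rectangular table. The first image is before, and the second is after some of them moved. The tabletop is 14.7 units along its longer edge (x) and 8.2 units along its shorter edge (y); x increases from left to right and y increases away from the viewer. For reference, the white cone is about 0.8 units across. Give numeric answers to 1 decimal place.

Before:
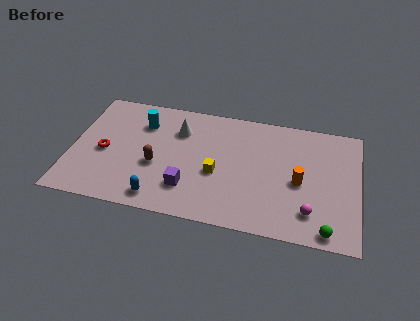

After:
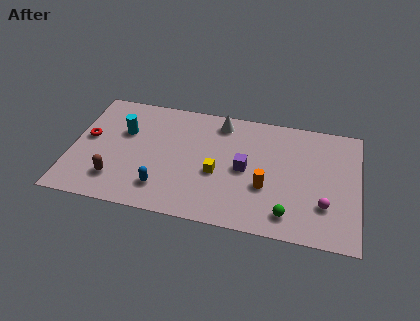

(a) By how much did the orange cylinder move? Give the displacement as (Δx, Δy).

(-1.7, -0.7)

From the two frames, the orange cylinder sits at roughly (11.7, 3.7) before and (10.0, 3.0) after.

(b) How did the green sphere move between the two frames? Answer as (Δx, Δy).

(-2.0, 0.6)

The green sphere was at about (13.2, 0.8) and moved to about (11.2, 1.4).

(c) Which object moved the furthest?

the purple cube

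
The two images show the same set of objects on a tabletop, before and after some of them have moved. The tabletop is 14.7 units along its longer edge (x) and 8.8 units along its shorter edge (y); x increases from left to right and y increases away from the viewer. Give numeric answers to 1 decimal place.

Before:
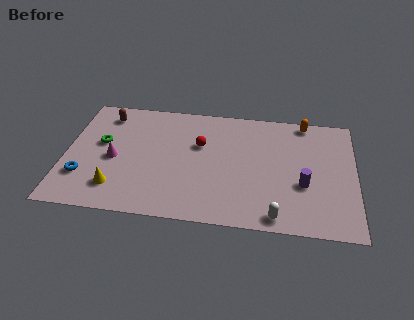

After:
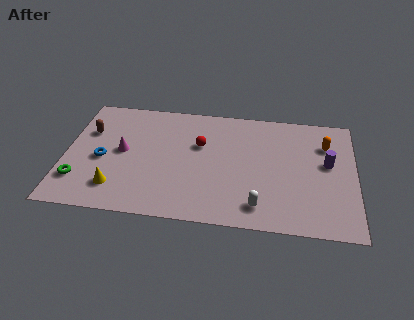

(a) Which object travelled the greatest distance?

the green torus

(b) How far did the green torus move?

3.1

From (1.8, 5.1) to (0.8, 2.2), the green torus covered √(1.0² + 2.9²) ≈ 3.1 units.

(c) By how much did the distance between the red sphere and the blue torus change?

-1.4

They were about 6.6 units apart before and 5.2 after — 1.4 units closer together.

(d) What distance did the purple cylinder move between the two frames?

2.1

From (12.1, 3.3) to (13.3, 5.0), the purple cylinder covered √(1.2² + 1.7²) ≈ 2.1 units.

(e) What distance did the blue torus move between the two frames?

1.7

The blue torus moved from about (1.0, 2.5) to (1.9, 3.9), a distance of √(0.9² + 1.4²) ≈ 1.7.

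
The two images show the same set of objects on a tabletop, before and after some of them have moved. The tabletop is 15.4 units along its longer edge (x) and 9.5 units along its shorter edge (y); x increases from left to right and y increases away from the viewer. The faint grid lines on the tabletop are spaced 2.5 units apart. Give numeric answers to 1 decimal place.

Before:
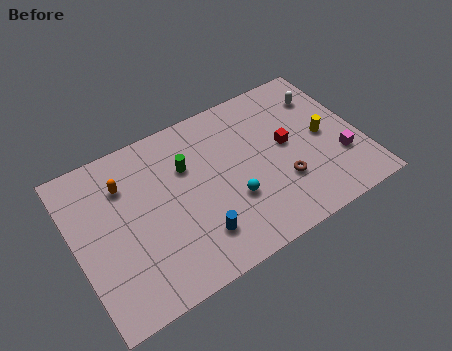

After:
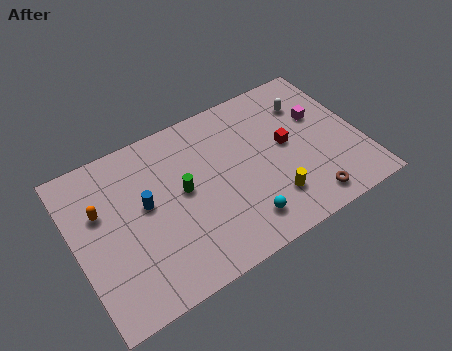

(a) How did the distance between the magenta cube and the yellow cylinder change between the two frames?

+3.2

They were about 1.8 units apart before and 5.0 after — 3.2 units further apart.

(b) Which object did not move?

the red cube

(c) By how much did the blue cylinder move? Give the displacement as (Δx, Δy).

(-2.3, 3.1)

The blue cylinder was at about (6.1, 2.2) and moved to about (3.8, 5.3).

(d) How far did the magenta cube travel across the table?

3.1

The magenta cube was near (14.1, 3.0) before and (13.5, 6.0) after, so it travelled √(0.6² + 3.0²) ≈ 3.1 units.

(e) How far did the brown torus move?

2.0

The brown torus moved from about (10.9, 3.0) to (12.0, 1.3), a distance of √(1.1² + 1.7²) ≈ 2.0.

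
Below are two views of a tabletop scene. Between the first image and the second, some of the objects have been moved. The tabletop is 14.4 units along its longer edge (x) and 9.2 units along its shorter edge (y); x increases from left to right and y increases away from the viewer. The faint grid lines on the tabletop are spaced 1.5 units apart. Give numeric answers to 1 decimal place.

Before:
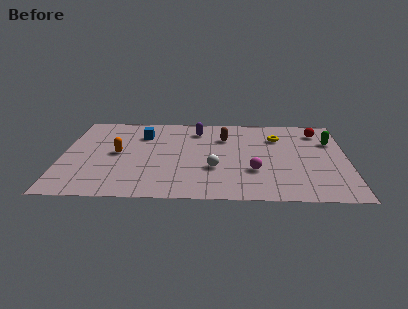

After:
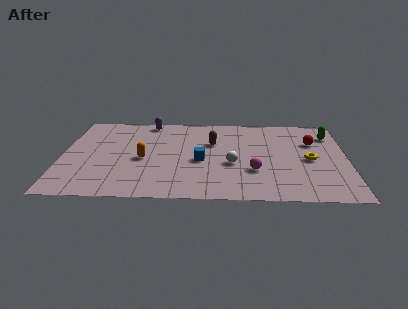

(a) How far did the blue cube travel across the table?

4.1

From (4.0, 6.8) to (7.0, 4.0), the blue cube covered √(3.0² + 2.8²) ≈ 4.1 units.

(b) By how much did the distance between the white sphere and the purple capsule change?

+2.0

Before: roughly 4.3 units apart; after: 6.3. That's 2.0 units further apart.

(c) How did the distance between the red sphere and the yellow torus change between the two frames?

-0.3

The distance was about 2.2 in the first image and 1.9 in the second, so they moved 0.3 units closer together.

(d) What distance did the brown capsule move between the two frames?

0.8

From (8.2, 6.6) to (7.6, 6.0), the brown capsule covered √(0.6² + 0.6²) ≈ 0.8 units.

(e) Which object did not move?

the magenta sphere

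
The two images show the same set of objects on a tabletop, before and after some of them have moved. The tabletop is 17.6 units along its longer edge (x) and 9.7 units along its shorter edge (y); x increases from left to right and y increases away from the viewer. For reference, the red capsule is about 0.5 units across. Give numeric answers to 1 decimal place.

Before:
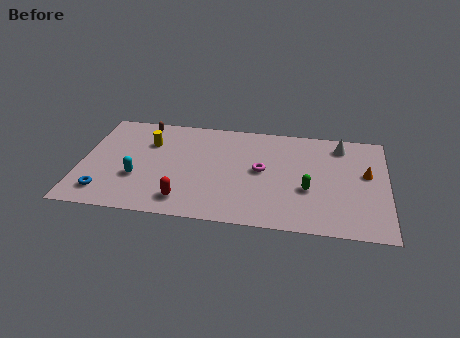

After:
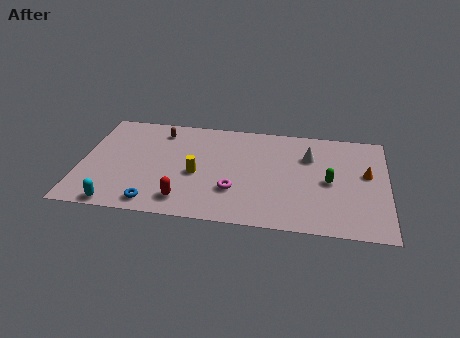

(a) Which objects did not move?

the red capsule and the orange cone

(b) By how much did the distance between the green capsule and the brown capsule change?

-0.5

The distance was about 11.0 in the first image and 10.5 in the second, so they moved 0.5 units closer together.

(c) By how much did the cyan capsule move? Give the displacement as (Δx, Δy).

(-1.0, -2.6)

From the two frames, the cyan capsule sits at roughly (3.3, 3.4) before and (2.3, 0.8) after.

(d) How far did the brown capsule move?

1.3

From (3.3, 8.7) to (4.4, 8.0), the brown capsule covered √(1.1² + 0.7²) ≈ 1.3 units.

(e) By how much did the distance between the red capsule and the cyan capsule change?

+0.6

The distance was about 3.3 in the first image and 3.9 in the second, so they moved 0.6 units further apart.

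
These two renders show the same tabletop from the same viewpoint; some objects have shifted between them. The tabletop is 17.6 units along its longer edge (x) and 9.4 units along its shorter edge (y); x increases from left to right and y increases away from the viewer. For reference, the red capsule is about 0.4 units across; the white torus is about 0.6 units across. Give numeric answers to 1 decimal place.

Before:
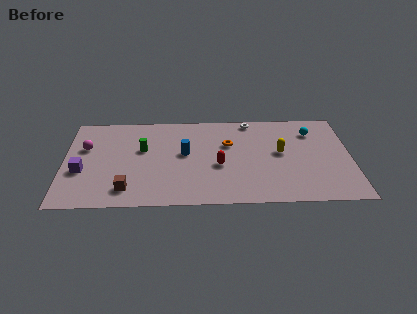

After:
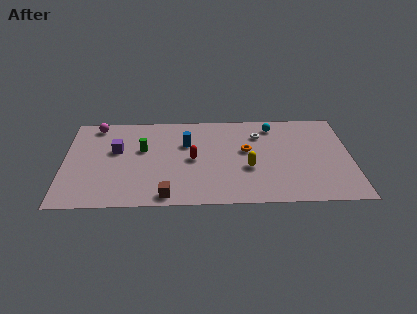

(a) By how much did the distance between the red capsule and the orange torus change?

+1.1

They were about 2.3 units apart before and 3.4 after — 1.1 units further apart.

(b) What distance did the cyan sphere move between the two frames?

2.5

From (15.3, 7.2) to (12.9, 7.9), the cyan sphere covered √(2.4² + 0.7²) ≈ 2.5 units.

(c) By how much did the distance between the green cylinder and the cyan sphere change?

-2.2

They were about 10.6 units apart before and 8.4 after — 2.2 units closer together.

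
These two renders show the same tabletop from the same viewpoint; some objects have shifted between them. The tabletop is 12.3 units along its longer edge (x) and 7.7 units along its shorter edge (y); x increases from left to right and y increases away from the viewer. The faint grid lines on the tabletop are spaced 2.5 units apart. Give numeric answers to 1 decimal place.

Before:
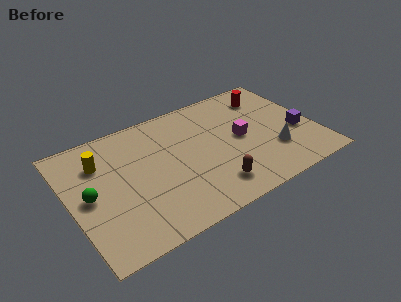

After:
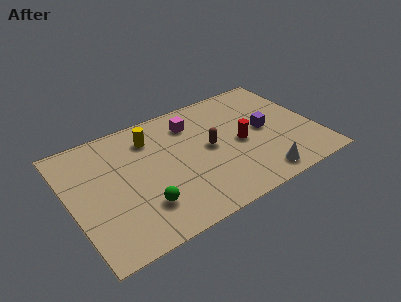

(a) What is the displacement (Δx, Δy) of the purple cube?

(-1.6, 0.9)

The purple cube was at about (11.4, 3.0) and moved to about (9.8, 3.9).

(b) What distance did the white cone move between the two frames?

1.6

The white cone moved from about (10.0, 2.3) to (9.0, 1.0), a distance of √(1.0² + 1.3²) ≈ 1.6.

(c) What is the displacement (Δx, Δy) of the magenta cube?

(-2.2, 2.1)

The magenta cube started near (8.6, 3.9) and ended near (6.4, 6.0).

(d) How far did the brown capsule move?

2.5

The brown capsule was near (6.7, 1.5) before and (7.0, 4.0) after, so it travelled √(0.3² + 2.5²) ≈ 2.5 units.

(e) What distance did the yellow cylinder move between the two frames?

2.6

The yellow cylinder was near (1.7, 5.6) before and (4.3, 6.0) after, so it travelled √(2.6² + 0.4²) ≈ 2.6 units.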